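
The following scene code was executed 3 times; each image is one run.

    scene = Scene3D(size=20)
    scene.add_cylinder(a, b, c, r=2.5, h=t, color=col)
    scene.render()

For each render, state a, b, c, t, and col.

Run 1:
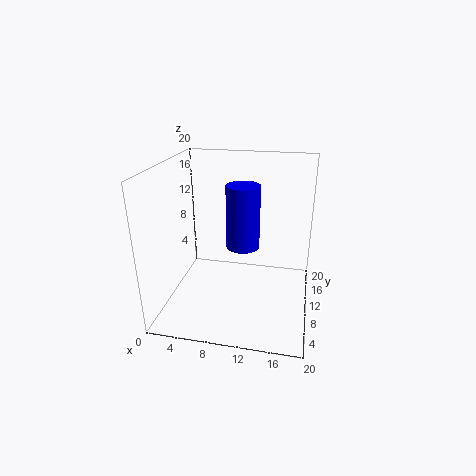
a = 10, b = 13.5, c = 7, t = 9.5, col = 'blue'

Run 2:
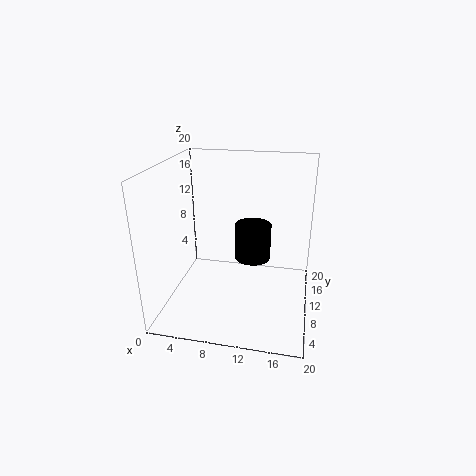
a = 12, b = 10.5, c = 7, t = 5, col = 'black'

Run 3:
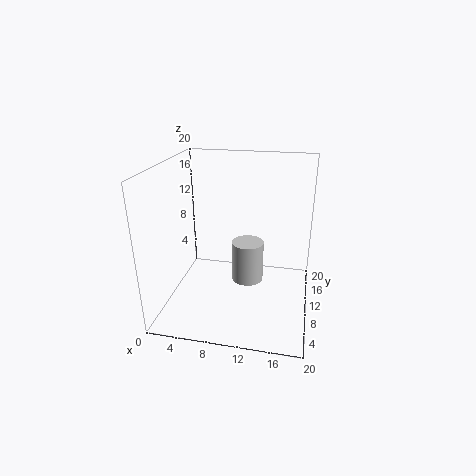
a = 10.5, b = 15, c = 0.5, t = 6.5, col = 'lightgray'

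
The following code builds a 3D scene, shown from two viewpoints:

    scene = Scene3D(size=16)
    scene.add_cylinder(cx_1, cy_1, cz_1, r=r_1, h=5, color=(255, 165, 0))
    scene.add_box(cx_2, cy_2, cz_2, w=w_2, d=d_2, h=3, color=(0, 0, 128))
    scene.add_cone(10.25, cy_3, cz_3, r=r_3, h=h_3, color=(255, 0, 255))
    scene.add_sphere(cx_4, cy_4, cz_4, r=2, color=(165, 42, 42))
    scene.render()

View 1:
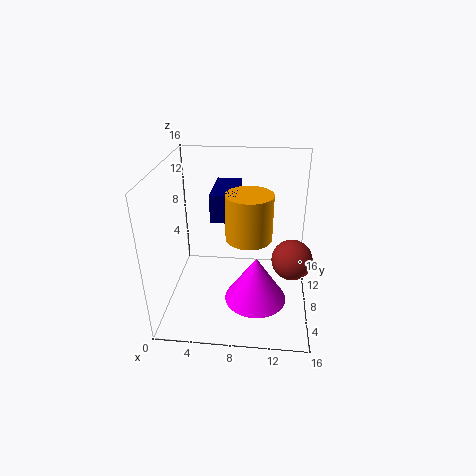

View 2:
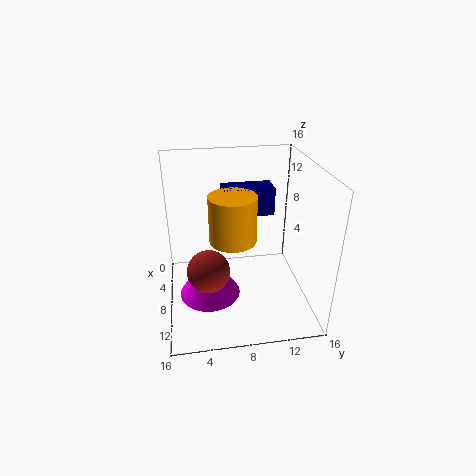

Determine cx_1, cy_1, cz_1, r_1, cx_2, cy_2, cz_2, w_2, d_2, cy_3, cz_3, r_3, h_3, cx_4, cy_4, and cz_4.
cx_1 = 9.25, cy_1 = 7.25, cz_1 = 8.5, r_1 = 2.5, cx_2 = 5.25, cy_2 = 6.5, cz_2 = 10.5, w_2 = 2.75, d_2 = 5.5, cy_3 = 4.5, cz_3 = 2.75, r_3 = 3.25, h_3 = 5, cx_4 = 13.75, cy_4 = 4.25, cz_4 = 8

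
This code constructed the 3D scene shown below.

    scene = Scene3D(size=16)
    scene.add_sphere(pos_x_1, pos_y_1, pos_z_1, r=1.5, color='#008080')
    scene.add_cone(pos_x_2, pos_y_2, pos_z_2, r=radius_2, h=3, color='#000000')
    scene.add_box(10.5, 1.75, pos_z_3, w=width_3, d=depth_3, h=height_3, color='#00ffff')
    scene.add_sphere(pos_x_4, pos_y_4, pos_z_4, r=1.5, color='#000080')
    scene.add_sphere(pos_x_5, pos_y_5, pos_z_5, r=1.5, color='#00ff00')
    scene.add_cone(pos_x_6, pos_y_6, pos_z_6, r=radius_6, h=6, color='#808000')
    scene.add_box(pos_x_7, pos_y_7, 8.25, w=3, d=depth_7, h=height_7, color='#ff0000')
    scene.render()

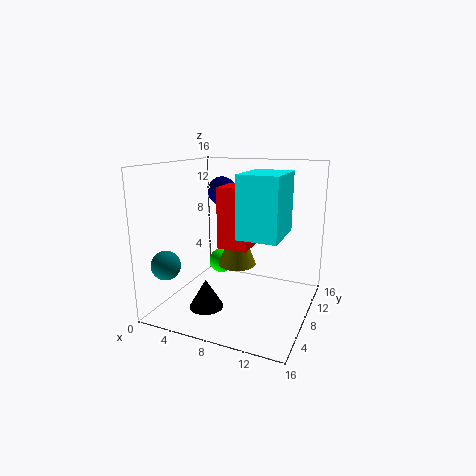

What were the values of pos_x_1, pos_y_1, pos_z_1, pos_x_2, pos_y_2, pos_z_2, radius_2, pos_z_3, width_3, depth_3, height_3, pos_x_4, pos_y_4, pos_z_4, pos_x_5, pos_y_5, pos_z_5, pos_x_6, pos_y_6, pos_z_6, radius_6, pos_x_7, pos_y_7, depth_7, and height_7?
pos_x_1 = 2.75
pos_y_1 = 1.75
pos_z_1 = 6.25
pos_x_2 = 6.75
pos_y_2 = 2.75
pos_z_2 = 2
radius_2 = 1.75
pos_z_3 = 10
width_3 = 3.75
depth_3 = 5
height_3 = 5.75
pos_x_4 = 6.5
pos_y_4 = 7.25
pos_z_4 = 13.25
pos_x_5 = 4.5
pos_y_5 = 10.75
pos_z_5 = 3.75
pos_x_6 = 7
pos_y_6 = 10
pos_z_6 = 4
radius_6 = 2.25
pos_x_7 = 7.75
pos_y_7 = 3.5
depth_7 = 3.25
height_7 = 6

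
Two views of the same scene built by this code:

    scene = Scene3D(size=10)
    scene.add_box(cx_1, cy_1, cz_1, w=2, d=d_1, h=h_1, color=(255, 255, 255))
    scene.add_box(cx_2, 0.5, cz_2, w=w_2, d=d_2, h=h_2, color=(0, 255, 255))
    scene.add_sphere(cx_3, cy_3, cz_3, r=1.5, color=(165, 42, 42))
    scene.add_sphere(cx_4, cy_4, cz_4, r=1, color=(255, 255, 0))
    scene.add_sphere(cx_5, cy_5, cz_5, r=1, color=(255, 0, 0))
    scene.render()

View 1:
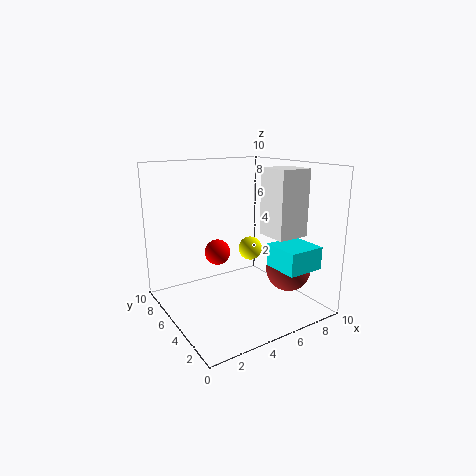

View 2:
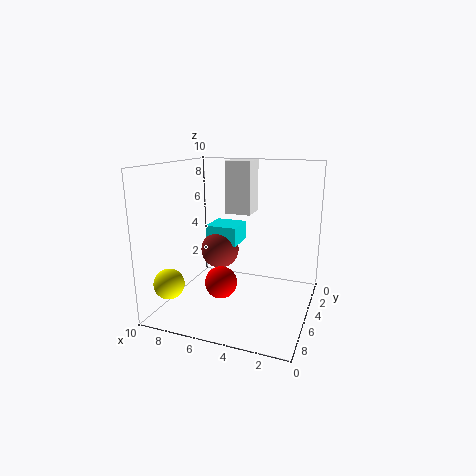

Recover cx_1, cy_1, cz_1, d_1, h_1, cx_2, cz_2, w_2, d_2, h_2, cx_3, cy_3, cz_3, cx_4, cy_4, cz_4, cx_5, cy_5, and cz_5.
cx_1 = 5
cy_1 = 0.5
cz_1 = 6
d_1 = 2
h_1 = 4
cx_2 = 6
cz_2 = 3.5
w_2 = 2.5
d_2 = 2.5
h_2 = 1.5
cx_3 = 7.5
cy_3 = 2.5
cz_3 = 3
cx_4 = 8.5
cy_4 = 8.5
cz_4 = 2.5
cx_5 = 5
cy_5 = 8
cz_5 = 3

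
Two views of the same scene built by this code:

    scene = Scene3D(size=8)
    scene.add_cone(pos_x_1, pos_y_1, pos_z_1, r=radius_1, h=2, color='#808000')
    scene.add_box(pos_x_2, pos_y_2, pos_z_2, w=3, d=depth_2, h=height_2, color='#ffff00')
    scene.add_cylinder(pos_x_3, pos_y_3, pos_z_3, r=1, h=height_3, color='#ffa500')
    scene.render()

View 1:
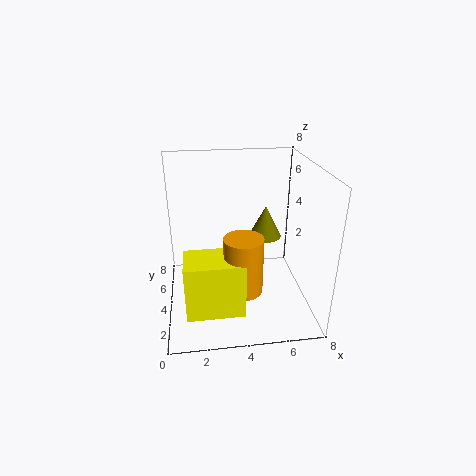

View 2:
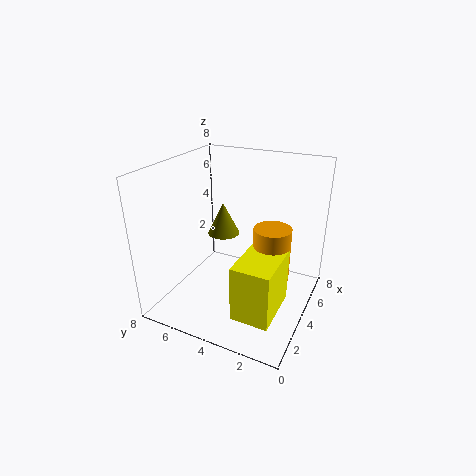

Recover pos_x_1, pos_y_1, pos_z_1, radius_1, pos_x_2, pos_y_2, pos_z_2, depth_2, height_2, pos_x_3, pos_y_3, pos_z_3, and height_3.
pos_x_1 = 6, pos_y_1 = 6, pos_z_1 = 3, radius_1 = 1, pos_x_2 = 1, pos_y_2 = 1, pos_z_2 = 1, depth_2 = 2, height_2 = 3, pos_x_3 = 4, pos_y_3 = 2, pos_z_3 = 2, height_3 = 3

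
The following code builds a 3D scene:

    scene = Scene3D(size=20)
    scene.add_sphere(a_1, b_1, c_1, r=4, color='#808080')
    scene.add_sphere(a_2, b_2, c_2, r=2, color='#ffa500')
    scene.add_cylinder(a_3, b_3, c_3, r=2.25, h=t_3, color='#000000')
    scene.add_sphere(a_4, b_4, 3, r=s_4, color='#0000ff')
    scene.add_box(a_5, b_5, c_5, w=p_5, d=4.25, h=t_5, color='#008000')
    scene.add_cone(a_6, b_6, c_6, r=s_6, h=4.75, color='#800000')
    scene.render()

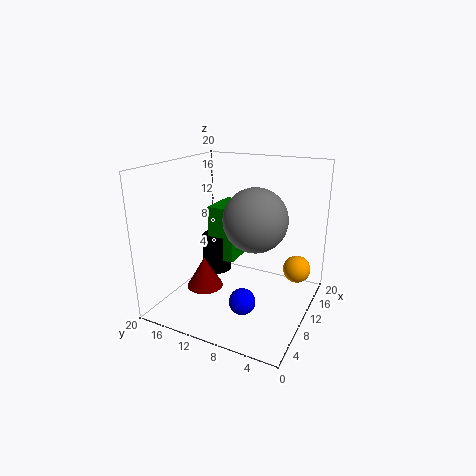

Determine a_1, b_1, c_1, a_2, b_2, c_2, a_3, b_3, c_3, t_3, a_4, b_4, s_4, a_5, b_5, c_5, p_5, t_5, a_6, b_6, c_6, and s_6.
a_1 = 7.25
b_1 = 6.25
c_1 = 14
a_2 = 15
b_2 = 2.75
c_2 = 4.5
a_3 = 14.25
b_3 = 16
c_3 = 2
t_3 = 6
a_4 = 5.75
b_4 = 7.25
s_4 = 1.75
a_5 = 13
b_5 = 12.5
c_5 = 4.25
p_5 = 6.5
t_5 = 8.5
a_6 = 10
b_6 = 15.75
c_6 = 1
s_6 = 2.75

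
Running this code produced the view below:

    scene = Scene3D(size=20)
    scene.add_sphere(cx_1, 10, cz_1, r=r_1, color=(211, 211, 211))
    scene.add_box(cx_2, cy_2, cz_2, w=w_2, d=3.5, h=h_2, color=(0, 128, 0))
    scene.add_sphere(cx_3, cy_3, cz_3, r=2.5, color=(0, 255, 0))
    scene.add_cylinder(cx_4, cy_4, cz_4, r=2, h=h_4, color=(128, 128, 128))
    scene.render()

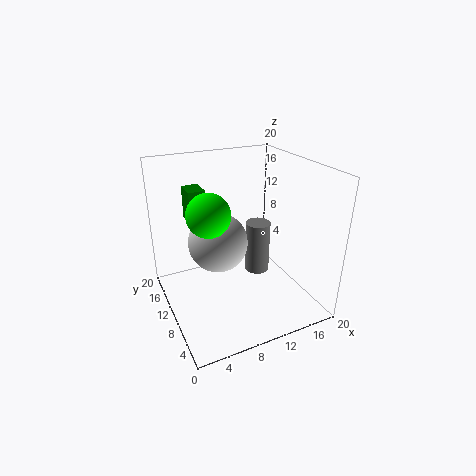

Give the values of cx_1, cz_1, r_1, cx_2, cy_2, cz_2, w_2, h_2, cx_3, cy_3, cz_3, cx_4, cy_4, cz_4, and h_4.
cx_1 = 7; cz_1 = 10; r_1 = 4; cx_2 = 5; cy_2 = 15.5; cz_2 = 10.5; w_2 = 2.5; h_2 = 5; cx_3 = 4; cy_3 = 5; cz_3 = 16.5; cx_4 = 16; cy_4 = 15; cz_4 = 0.5; h_4 = 8.5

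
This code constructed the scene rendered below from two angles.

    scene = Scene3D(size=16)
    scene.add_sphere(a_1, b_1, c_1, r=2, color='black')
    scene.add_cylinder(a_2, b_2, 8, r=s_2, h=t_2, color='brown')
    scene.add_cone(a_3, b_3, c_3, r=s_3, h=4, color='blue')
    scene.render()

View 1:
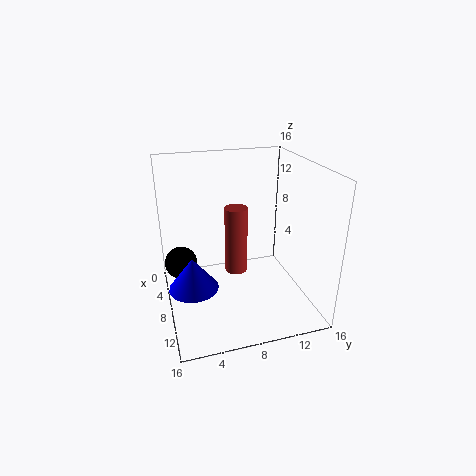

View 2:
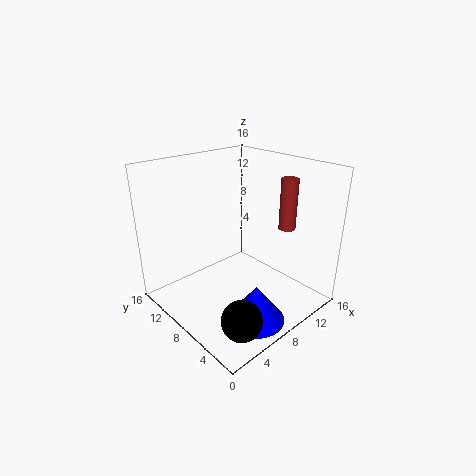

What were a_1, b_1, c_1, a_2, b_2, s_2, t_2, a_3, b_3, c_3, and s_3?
a_1 = 3; b_1 = 2; c_1 = 3; a_2 = 14; b_2 = 6; s_2 = 1; t_2 = 6; a_3 = 6; b_3 = 3; c_3 = 1; s_3 = 3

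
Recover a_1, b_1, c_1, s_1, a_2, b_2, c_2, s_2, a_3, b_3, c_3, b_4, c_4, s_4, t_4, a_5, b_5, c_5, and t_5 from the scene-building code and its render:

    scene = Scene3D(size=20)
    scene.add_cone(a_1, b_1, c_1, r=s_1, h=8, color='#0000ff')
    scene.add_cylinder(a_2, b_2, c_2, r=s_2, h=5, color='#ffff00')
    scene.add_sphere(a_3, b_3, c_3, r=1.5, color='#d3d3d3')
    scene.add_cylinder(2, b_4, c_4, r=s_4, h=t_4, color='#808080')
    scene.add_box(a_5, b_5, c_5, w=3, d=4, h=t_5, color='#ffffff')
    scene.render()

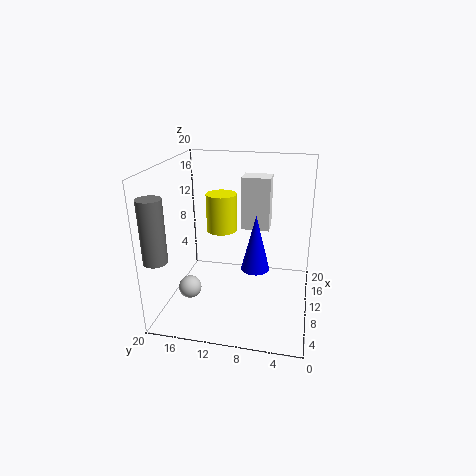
a_1 = 10, b_1 = 7.5, c_1 = 5.5, s_1 = 2, a_2 = 9, b_2 = 12, c_2 = 11.5, s_2 = 2, a_3 = 5, b_3 = 15.5, c_3 = 4.5, b_4 = 18.5, c_4 = 9.5, s_4 = 1.5, t_4 = 8, a_5 = 12, b_5 = 6, c_5 = 10.5, t_5 = 7.5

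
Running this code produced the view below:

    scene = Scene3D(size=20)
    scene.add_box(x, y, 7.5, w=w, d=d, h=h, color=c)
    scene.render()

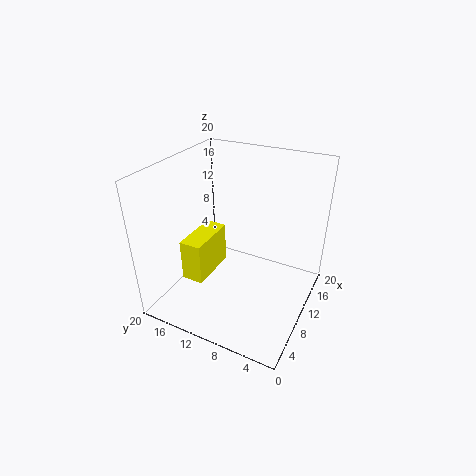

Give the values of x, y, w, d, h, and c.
x = 2; y = 11; w = 6.25; d = 2.75; h = 5.25; c = 'yellow'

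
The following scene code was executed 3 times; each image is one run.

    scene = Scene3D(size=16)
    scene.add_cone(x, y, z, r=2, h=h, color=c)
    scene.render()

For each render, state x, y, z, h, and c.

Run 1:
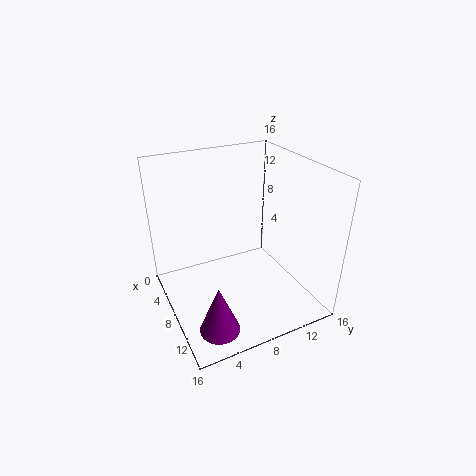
x = 14, y = 3, z = 2, h = 5, c = 'purple'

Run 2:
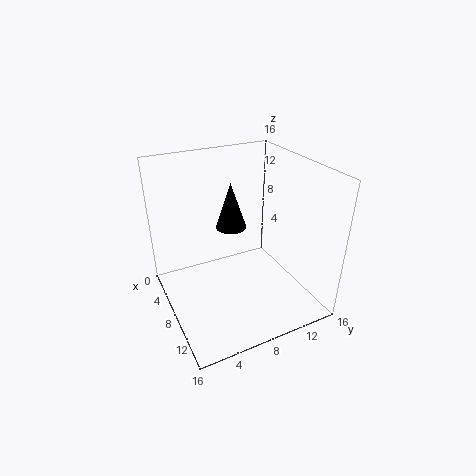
x = 2, y = 10, z = 6, h = 6, c = 'black'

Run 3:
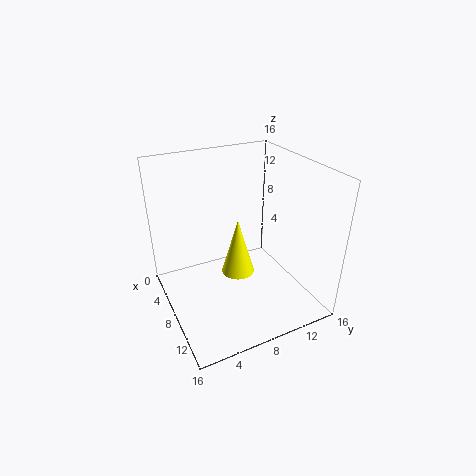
x = 6, y = 9, z = 2, h = 7, c = 'yellow'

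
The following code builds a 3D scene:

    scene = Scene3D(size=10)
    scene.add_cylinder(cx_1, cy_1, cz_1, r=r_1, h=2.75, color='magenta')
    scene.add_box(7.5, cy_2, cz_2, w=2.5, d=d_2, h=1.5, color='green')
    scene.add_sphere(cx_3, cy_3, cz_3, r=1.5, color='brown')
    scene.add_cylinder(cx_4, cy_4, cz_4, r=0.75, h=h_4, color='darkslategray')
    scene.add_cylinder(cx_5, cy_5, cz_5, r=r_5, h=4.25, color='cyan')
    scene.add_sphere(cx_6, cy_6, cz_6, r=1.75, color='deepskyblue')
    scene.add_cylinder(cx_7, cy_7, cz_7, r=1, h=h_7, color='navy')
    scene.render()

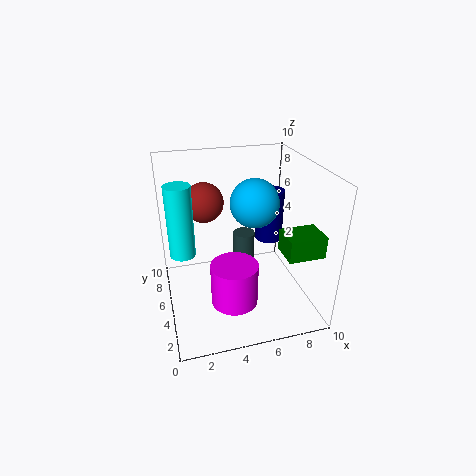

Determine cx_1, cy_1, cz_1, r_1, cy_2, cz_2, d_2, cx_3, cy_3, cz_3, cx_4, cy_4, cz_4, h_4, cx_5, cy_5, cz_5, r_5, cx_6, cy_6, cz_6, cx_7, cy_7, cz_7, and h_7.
cx_1 = 4; cy_1 = 2.25; cz_1 = 2; r_1 = 1.5; cy_2 = 1.75; cz_2 = 4.5; d_2 = 2; cx_3 = 3.25; cy_3 = 8.25; cz_3 = 6.5; cx_4 = 5.5; cy_4 = 5.25; cz_4 = 2; h_4 = 3.25; cx_5 = 1; cy_5 = 2.75; cz_5 = 5.75; r_5 = 0.75; cx_6 = 6.5; cy_6 = 6; cz_6 = 7; cx_7 = 7.75; cy_7 = 6.25; cz_7 = 4; h_7 = 3.75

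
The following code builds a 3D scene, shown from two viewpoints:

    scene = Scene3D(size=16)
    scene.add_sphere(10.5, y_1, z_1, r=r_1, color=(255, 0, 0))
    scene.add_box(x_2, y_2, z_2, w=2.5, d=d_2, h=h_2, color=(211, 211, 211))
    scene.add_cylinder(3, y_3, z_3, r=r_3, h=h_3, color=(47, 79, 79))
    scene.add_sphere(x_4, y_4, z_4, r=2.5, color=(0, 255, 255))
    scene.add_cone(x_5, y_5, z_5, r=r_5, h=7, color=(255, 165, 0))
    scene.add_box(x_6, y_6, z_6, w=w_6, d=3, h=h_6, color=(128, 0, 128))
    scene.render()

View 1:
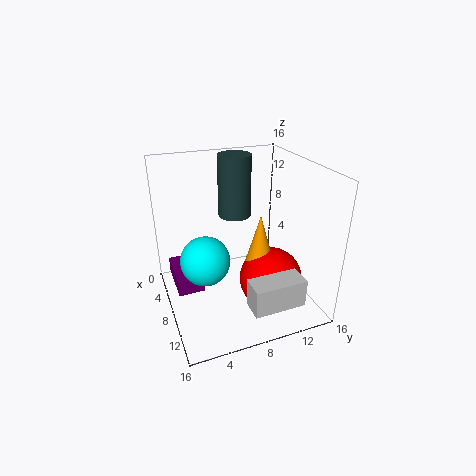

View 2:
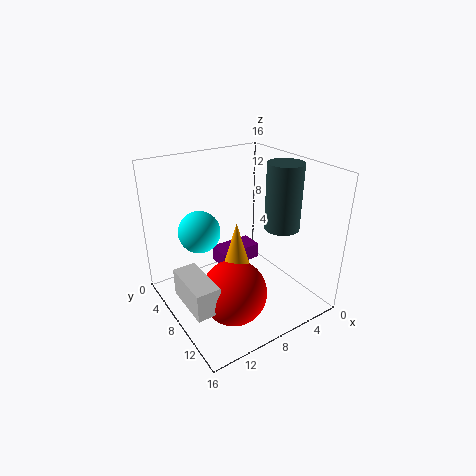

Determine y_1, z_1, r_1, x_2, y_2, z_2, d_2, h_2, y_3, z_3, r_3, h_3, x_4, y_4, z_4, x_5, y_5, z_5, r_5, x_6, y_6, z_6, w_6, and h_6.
y_1 = 11; z_1 = 3.5; r_1 = 3.5; x_2 = 13; y_2 = 7; z_2 = 3; d_2 = 5.5; h_2 = 3; y_3 = 9.5; z_3 = 8.5; r_3 = 2; h_3 = 7.5; x_4 = 10.5; y_4 = 3.5; z_4 = 7.5; x_5 = 9.5; y_5 = 10; z_5 = 4; r_5 = 2; x_6 = 2; y_6 = 1; z_6 = 1.5; w_6 = 5.5; h_6 = 2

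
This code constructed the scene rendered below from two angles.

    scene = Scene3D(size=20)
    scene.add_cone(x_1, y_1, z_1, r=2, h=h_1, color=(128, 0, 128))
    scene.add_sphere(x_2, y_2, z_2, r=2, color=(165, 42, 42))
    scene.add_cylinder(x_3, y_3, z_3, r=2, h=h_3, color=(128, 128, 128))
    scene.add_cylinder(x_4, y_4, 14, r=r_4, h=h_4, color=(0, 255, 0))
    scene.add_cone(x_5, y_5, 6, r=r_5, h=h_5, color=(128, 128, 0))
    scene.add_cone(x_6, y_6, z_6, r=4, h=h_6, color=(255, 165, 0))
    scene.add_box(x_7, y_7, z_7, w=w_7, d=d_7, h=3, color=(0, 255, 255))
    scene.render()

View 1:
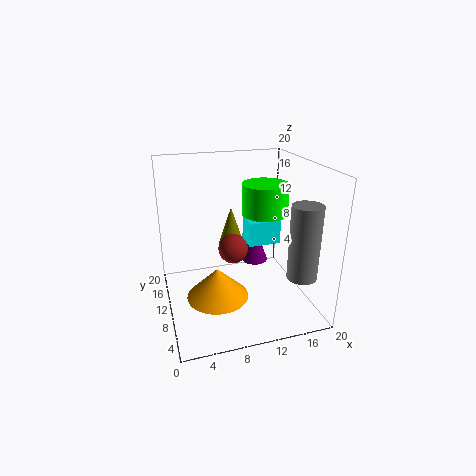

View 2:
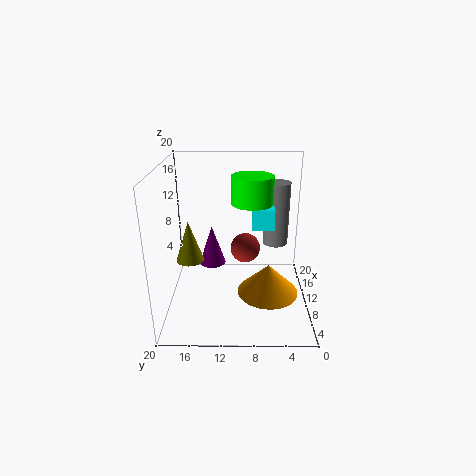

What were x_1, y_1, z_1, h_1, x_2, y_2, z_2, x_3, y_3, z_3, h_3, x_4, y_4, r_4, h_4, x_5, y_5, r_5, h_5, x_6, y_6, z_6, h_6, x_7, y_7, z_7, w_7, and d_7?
x_1 = 14; y_1 = 14; z_1 = 4; h_1 = 6; x_2 = 9; y_2 = 9; z_2 = 9; x_3 = 17; y_3 = 4; z_3 = 6; h_3 = 10; x_4 = 13; y_4 = 8; r_4 = 3; h_4 = 4; x_5 = 11; y_5 = 17; r_5 = 2; h_5 = 6; x_6 = 6; y_6 = 6; z_6 = 4; h_6 = 4; x_7 = 10; y_7 = 5; z_7 = 11; w_7 = 4; d_7 = 3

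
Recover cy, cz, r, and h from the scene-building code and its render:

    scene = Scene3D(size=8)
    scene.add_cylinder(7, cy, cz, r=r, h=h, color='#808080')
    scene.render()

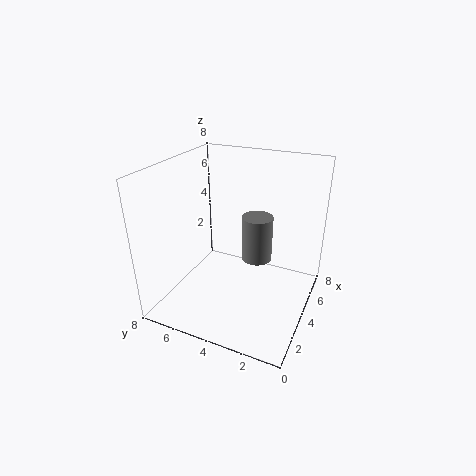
cy = 4
cz = 1
r = 1
h = 3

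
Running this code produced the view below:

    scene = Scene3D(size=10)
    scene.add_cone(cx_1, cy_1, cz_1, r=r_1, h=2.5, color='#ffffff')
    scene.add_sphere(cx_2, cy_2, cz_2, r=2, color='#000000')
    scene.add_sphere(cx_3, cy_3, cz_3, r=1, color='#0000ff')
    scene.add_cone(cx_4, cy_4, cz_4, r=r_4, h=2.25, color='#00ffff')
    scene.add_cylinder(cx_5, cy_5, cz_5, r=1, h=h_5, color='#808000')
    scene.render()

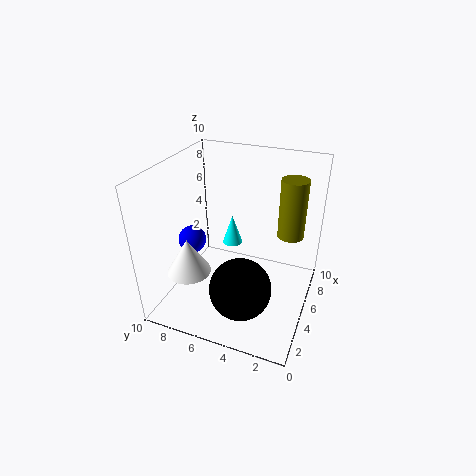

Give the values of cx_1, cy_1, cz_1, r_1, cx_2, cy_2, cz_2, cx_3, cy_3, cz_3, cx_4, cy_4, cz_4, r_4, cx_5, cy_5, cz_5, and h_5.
cx_1 = 2.75
cy_1 = 7.75
cz_1 = 3
r_1 = 1.5
cx_2 = 2.25
cy_2 = 3.75
cz_2 = 3
cx_3 = 4.75
cy_3 = 8.5
cz_3 = 4.25
cx_4 = 7
cy_4 = 6.25
cz_4 = 3.25
r_4 = 0.75
cx_5 = 8.25
cy_5 = 2
cz_5 = 4
h_5 = 4.5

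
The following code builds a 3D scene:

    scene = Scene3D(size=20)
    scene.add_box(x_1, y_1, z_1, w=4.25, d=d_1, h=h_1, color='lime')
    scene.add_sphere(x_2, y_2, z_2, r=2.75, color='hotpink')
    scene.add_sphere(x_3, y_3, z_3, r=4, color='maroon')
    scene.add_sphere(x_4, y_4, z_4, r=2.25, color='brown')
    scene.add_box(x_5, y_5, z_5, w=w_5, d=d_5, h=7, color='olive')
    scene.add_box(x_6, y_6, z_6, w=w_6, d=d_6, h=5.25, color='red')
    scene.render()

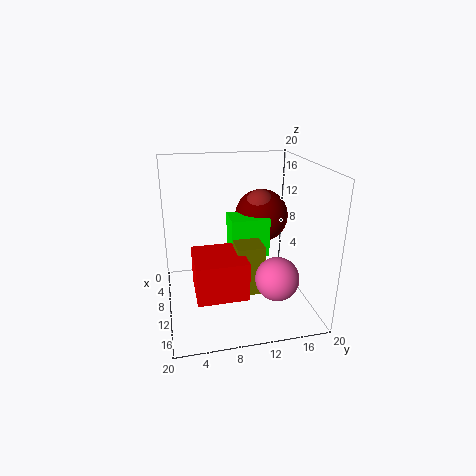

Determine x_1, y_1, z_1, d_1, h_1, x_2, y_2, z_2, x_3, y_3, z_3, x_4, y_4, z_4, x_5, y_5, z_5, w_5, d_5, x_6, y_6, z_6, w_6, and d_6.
x_1 = 5.5
y_1 = 9.25
z_1 = 6.5
d_1 = 5.5
h_1 = 5.75
x_2 = 16.75
y_2 = 13.5
z_2 = 7
x_3 = 5.25
y_3 = 14.75
z_3 = 11.25
x_4 = 6
y_4 = 14.25
z_4 = 13.25
x_5 = 10
y_5 = 9.25
z_5 = 2.75
w_5 = 3.5
d_5 = 3.75
x_6 = 9.25
y_6 = 3.5
z_6 = 3.75
w_6 = 6.75
d_6 = 6.75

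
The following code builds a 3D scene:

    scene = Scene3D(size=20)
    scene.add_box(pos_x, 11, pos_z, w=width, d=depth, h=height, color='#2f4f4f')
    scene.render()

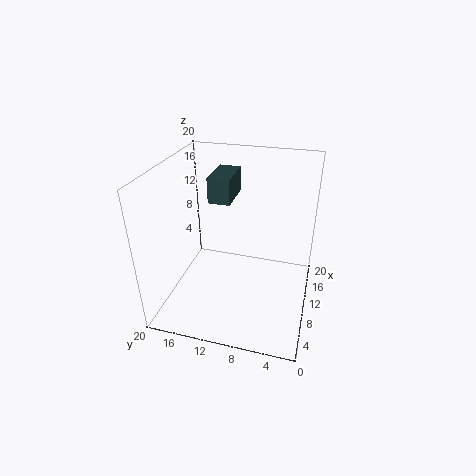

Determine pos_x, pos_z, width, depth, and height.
pos_x = 9.5
pos_z = 15
width = 5.5
depth = 3
height = 3.5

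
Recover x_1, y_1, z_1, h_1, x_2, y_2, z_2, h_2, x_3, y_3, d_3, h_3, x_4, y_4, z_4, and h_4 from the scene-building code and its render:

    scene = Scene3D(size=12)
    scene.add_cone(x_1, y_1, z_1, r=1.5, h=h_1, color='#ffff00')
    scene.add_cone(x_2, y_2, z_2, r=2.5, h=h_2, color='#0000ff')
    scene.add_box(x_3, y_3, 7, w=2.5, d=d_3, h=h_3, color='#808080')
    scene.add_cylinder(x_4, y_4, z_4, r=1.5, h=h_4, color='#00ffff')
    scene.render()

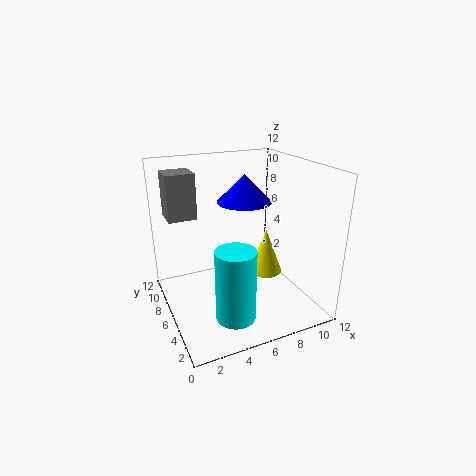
x_1 = 9, y_1 = 6.5, z_1 = 2, h_1 = 4, x_2 = 8, y_2 = 9, z_2 = 8, h_2 = 2.5, x_3 = 1, y_3 = 9, d_3 = 2.5, h_3 = 4, x_4 = 4, y_4 = 2, z_4 = 1.5, h_4 = 5.5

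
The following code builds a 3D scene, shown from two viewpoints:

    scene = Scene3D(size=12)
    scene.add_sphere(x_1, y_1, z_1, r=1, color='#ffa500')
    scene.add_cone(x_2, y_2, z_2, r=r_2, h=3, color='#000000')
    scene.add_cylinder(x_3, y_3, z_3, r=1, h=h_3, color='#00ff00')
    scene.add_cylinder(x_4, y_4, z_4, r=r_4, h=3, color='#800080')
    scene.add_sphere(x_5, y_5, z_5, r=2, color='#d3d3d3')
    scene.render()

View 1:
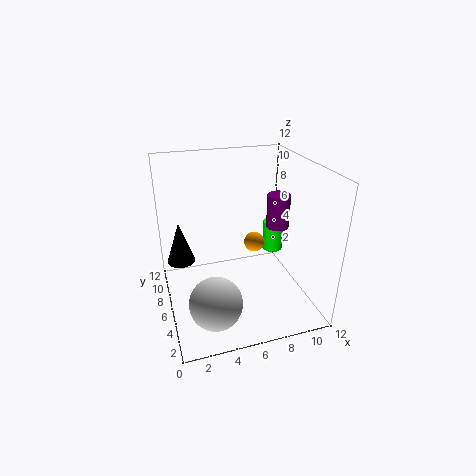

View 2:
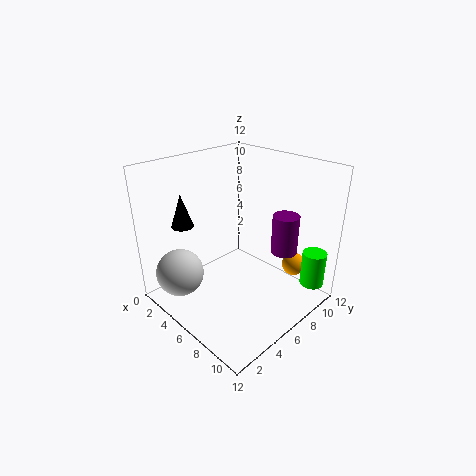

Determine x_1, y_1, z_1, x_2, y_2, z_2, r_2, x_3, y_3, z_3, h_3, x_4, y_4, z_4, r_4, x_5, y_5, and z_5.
x_1 = 9
y_1 = 10
z_1 = 3
x_2 = 1
y_2 = 4
z_2 = 6
r_2 = 1
x_3 = 11
y_3 = 10
z_3 = 2
h_3 = 3
x_4 = 10
y_4 = 7
z_4 = 6
r_4 = 1
x_5 = 3
y_5 = 2
z_5 = 3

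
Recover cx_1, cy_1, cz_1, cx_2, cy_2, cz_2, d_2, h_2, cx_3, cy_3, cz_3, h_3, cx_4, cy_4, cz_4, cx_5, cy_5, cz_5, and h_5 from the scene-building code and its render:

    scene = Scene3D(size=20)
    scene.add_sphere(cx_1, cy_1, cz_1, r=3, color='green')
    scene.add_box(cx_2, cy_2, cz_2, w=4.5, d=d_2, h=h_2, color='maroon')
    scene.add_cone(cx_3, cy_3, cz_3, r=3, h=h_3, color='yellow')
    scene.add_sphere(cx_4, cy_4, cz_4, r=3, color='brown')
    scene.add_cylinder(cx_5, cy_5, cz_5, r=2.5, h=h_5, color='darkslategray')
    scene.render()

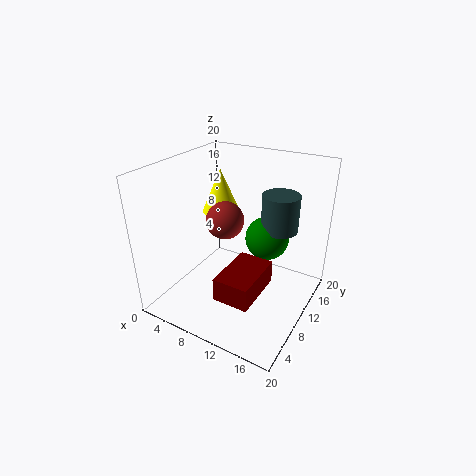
cx_1 = 13.5
cy_1 = 12
cz_1 = 10
cx_2 = 11.5
cy_2 = 1.5
cz_2 = 6
d_2 = 7
h_2 = 3
cx_3 = 3
cy_3 = 16.5
cz_3 = 10
h_3 = 7
cx_4 = 5
cy_4 = 14.5
cz_4 = 9.5
cx_5 = 15
cy_5 = 12.5
cz_5 = 11.5
h_5 = 5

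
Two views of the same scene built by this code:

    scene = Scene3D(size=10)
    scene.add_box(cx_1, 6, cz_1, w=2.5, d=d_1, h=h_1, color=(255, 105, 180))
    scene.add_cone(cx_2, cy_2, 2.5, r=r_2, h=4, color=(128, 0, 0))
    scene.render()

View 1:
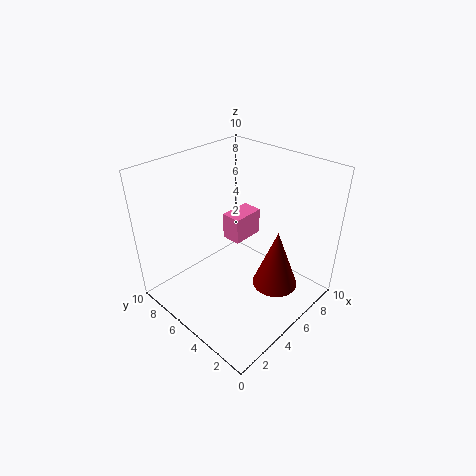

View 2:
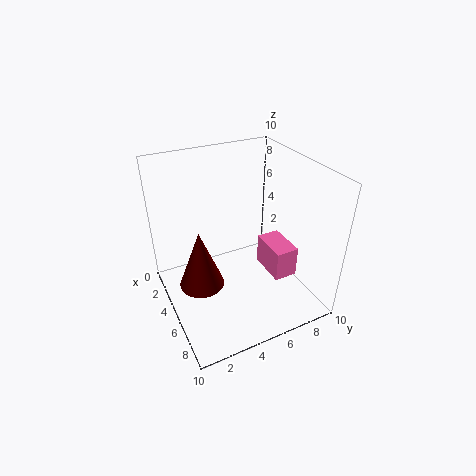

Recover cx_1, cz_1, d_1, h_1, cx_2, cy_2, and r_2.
cx_1 = 6; cz_1 = 3.5; d_1 = 1.5; h_1 = 2; cx_2 = 5.5; cy_2 = 2; r_2 = 1.5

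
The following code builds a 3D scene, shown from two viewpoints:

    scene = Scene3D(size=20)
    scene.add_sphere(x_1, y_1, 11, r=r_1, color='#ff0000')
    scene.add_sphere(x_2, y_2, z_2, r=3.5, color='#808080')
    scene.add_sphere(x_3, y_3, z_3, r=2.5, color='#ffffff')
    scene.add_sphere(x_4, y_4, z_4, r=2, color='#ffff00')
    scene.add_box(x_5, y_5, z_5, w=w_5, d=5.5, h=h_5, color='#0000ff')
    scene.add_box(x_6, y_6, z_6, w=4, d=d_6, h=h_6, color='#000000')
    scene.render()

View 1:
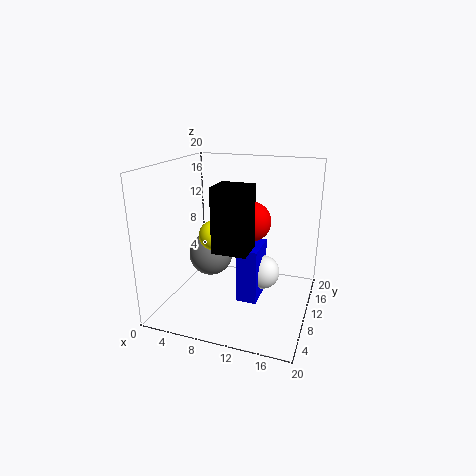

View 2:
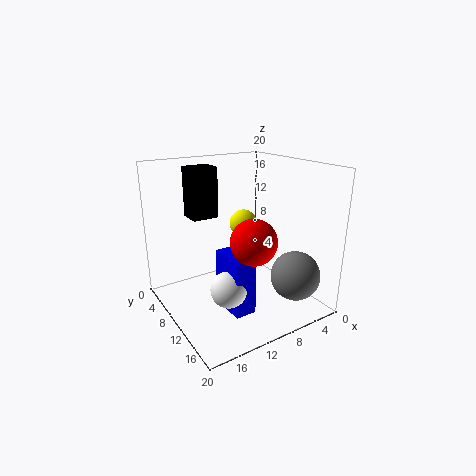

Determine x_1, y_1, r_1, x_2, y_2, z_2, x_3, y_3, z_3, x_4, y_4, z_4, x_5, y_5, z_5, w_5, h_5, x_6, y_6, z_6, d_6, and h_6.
x_1 = 10.5
y_1 = 14.5
r_1 = 3
x_2 = 3.5
y_2 = 15
z_2 = 4.5
x_3 = 13
y_3 = 12.5
z_3 = 4
x_4 = 7.5
y_4 = 7.5
z_4 = 11
x_5 = 10
y_5 = 9
z_5 = 0.5
w_5 = 3
h_5 = 8
x_6 = 10
y_6 = 1
z_6 = 11.5
d_6 = 3.5
h_6 = 7.5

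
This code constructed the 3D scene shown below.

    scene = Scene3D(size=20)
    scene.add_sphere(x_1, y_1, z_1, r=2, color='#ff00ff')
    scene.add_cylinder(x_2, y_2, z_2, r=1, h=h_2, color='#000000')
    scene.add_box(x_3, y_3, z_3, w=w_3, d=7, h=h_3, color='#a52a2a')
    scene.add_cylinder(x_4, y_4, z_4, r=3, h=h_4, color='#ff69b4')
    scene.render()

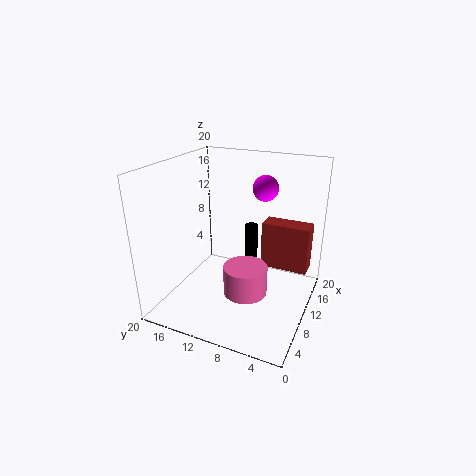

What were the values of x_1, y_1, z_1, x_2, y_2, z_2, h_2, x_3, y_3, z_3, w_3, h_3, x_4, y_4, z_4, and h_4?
x_1 = 18
y_1 = 9
z_1 = 15
x_2 = 15
y_2 = 10
z_2 = 1
h_2 = 9
x_3 = 14
y_3 = 1
z_3 = 4
w_3 = 3
h_3 = 7
x_4 = 8
y_4 = 8
z_4 = 3
h_4 = 4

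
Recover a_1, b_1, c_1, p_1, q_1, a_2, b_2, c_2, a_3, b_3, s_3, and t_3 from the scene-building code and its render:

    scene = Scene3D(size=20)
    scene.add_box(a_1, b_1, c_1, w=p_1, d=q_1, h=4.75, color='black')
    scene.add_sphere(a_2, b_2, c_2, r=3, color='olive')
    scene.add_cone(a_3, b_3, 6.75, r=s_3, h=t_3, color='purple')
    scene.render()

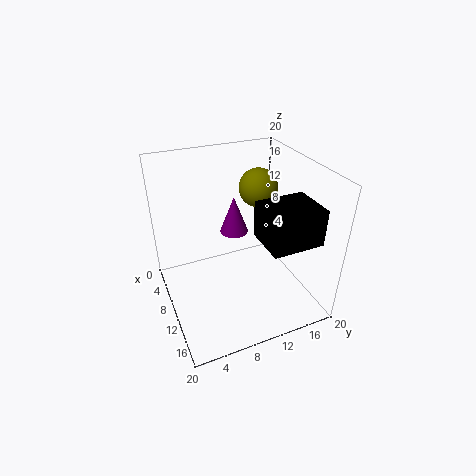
a_1 = 12.75, b_1 = 11, c_1 = 12, p_1 = 5.75, q_1 = 6.75, a_2 = 4, b_2 = 16, c_2 = 14, a_3 = 3.25, b_3 = 12.25, s_3 = 2.25, t_3 = 6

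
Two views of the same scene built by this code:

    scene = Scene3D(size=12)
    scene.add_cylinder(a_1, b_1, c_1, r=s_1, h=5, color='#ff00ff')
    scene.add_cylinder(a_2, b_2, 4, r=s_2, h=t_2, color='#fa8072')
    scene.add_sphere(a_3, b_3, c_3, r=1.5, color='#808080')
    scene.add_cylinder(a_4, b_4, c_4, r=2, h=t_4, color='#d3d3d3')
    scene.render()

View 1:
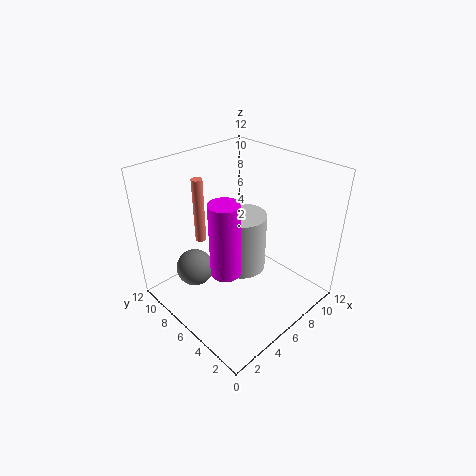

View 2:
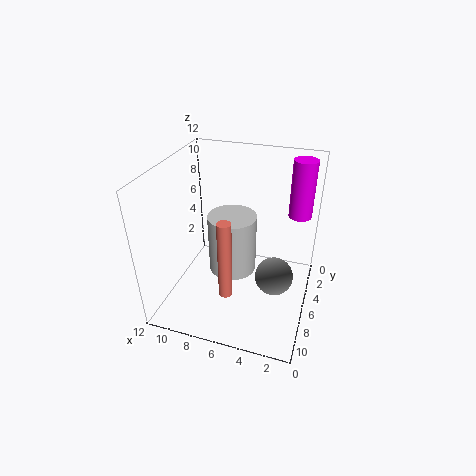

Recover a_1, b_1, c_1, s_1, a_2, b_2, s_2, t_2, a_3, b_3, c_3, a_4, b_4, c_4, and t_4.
a_1 = 1.5; b_1 = 2.5; c_1 = 7; s_1 = 1; a_2 = 5.5; b_2 = 10.5; s_2 = 0.5; t_2 = 6; a_3 = 2.5; b_3 = 7.5; c_3 = 4; a_4 = 6.5; b_4 = 6; c_4 = 3; t_4 = 5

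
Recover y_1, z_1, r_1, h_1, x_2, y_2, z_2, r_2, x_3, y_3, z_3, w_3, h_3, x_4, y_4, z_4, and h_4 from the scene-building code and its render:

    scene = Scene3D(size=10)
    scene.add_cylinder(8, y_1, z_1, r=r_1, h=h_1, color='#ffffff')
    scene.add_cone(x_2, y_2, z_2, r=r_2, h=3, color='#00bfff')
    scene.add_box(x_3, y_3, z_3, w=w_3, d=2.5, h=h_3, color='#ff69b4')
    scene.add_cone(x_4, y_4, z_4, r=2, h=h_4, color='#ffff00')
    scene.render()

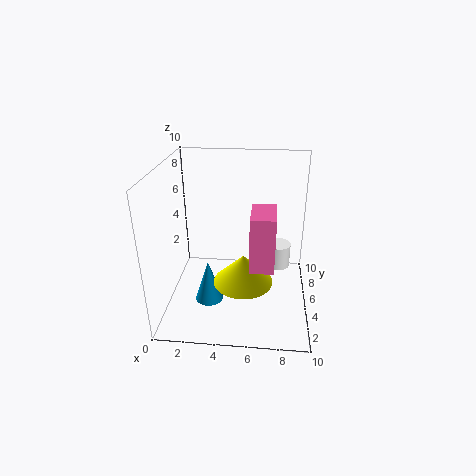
y_1 = 9; z_1 = 0.5; r_1 = 1; h_1 = 2; x_2 = 3; y_2 = 4; z_2 = 0.5; r_2 = 1; x_3 = 6; y_3 = 1.5; z_3 = 4.5; w_3 = 1.5; h_3 = 3.5; x_4 = 5.5; y_4 = 3.5; z_4 = 2.5; h_4 = 2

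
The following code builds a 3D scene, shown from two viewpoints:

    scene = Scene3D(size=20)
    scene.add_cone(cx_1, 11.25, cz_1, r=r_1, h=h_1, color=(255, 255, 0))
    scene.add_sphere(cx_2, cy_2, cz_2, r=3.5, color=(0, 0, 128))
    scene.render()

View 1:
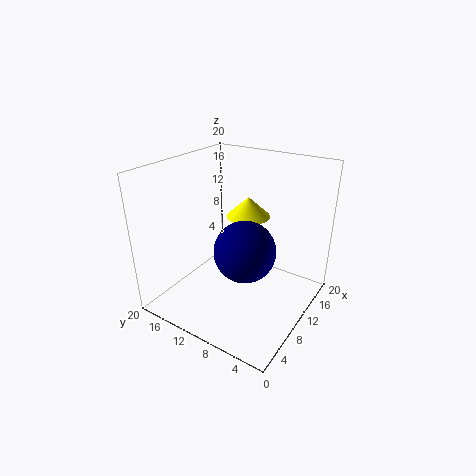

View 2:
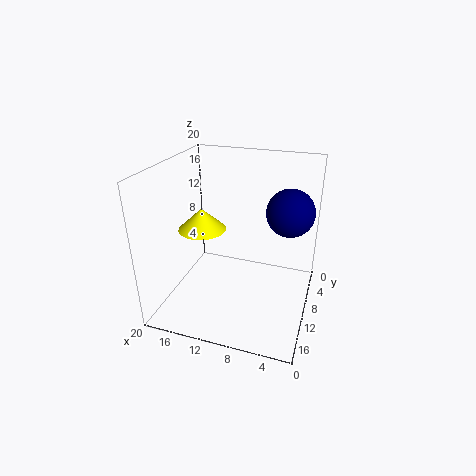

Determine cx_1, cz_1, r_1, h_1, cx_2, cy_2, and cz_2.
cx_1 = 14.75, cz_1 = 11.25, r_1 = 3.25, h_1 = 3, cx_2 = 3.75, cy_2 = 5, cz_2 = 12.5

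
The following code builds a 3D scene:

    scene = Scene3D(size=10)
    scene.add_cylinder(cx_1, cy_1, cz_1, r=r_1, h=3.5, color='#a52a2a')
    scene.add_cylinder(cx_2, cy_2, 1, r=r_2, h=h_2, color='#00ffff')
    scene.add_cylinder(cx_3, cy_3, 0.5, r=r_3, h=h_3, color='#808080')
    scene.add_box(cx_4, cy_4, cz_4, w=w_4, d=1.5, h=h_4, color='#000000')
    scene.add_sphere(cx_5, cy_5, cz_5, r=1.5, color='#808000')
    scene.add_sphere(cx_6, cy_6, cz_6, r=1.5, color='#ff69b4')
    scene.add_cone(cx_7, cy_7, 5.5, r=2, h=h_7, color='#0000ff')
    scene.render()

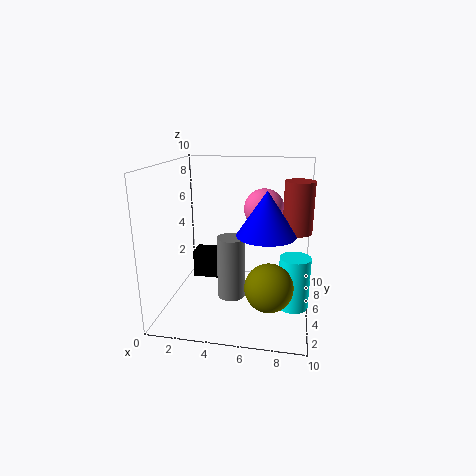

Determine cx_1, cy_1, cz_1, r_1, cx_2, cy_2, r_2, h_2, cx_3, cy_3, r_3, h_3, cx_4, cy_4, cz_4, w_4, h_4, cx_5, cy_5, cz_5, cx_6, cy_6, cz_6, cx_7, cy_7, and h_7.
cx_1 = 9
cy_1 = 5.5
cz_1 = 5.5
r_1 = 1
cx_2 = 9
cy_2 = 3.5
r_2 = 1
h_2 = 3.5
cx_3 = 4.5
cy_3 = 5
r_3 = 1
h_3 = 4.5
cx_4 = 1.5
cy_4 = 5.5
cz_4 = 1.5
w_4 = 3.5
h_4 = 2
cx_5 = 7.5
cy_5 = 2
cz_5 = 3
cx_6 = 6.5
cy_6 = 7.5
cz_6 = 6.5
cx_7 = 7
cy_7 = 4.5
h_7 = 3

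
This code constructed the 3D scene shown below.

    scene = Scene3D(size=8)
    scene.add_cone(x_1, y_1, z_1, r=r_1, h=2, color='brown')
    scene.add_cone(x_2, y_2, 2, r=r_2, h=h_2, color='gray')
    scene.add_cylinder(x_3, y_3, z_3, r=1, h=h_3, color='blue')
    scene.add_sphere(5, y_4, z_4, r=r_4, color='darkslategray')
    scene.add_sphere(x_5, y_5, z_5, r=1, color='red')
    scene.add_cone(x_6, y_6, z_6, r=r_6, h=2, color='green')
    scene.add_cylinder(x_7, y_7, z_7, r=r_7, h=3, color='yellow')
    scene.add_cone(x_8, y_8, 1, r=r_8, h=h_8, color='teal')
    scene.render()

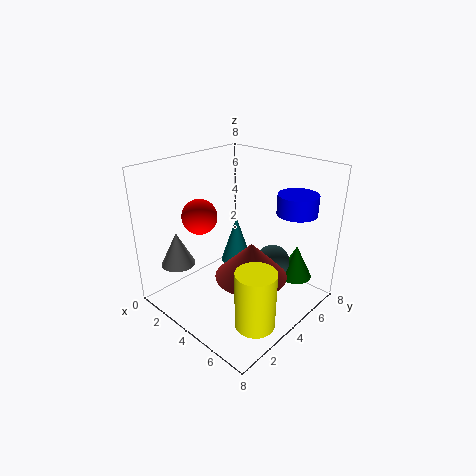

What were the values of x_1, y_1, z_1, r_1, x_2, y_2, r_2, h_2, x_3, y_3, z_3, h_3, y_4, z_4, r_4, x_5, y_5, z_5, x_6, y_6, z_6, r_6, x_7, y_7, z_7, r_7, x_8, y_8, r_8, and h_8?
x_1 = 5; y_1 = 4; z_1 = 2; r_1 = 2; x_2 = 1; y_2 = 2; r_2 = 1; h_2 = 2; x_3 = 7; y_3 = 5; z_3 = 6; h_3 = 1; y_4 = 6; z_4 = 2; r_4 = 1; x_5 = 2; y_5 = 3; z_5 = 5; x_6 = 6; y_6 = 7; z_6 = 1; r_6 = 1; x_7 = 7; y_7 = 2; z_7 = 1; r_7 = 1; x_8 = 2; y_8 = 6; r_8 = 1; h_8 = 3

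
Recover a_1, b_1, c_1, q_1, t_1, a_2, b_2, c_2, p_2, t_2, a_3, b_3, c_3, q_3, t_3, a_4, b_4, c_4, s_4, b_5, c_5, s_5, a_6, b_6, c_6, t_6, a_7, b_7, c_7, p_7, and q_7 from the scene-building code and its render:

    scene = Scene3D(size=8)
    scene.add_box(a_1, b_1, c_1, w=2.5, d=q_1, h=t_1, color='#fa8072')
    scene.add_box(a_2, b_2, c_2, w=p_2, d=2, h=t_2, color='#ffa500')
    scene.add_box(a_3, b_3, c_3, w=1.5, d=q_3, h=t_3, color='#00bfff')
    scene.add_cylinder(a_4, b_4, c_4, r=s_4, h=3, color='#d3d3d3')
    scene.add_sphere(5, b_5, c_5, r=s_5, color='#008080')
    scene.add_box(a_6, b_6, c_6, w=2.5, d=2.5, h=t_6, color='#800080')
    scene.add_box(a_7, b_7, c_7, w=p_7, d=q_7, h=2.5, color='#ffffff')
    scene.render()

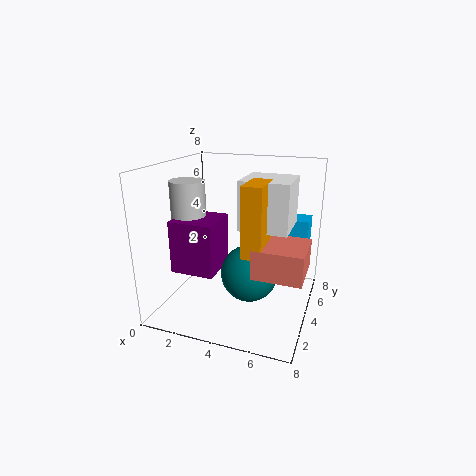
a_1 = 5.5, b_1 = 1.5, c_1 = 3, q_1 = 2.5, t_1 = 1.5, a_2 = 5, b_2 = 1.5, c_2 = 4, p_2 = 1, t_2 = 3.5, a_3 = 6, b_3 = 6.5, c_3 = 2.5, q_3 = 1.5, t_3 = 2, a_4 = 1, b_4 = 4, c_4 = 4, s_4 = 1, b_5 = 3, c_5 = 2.5, s_5 = 1.5, a_6 = 0.5, b_6 = 2.5, c_6 = 2, t_6 = 3, a_7 = 4.5, b_7 = 2.5, c_7 = 5, p_7 = 2.5, q_7 = 2.5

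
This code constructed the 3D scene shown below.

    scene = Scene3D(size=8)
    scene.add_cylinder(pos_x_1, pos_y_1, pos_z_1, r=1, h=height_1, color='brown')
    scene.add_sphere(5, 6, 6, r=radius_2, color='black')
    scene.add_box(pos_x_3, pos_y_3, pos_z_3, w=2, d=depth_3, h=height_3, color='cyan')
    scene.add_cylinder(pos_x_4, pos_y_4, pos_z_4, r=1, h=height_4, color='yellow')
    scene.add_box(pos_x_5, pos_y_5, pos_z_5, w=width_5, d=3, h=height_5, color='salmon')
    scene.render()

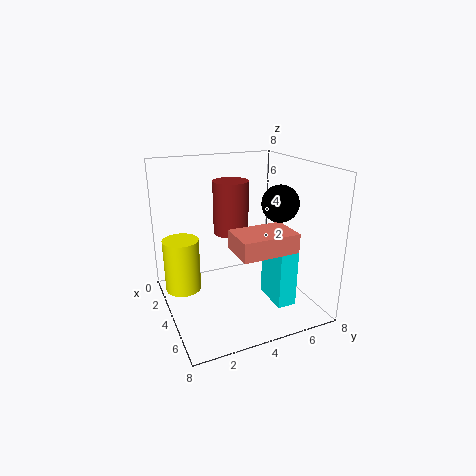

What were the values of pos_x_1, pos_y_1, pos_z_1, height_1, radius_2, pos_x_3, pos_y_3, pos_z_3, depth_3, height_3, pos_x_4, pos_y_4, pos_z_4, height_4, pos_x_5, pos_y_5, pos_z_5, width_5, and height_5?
pos_x_1 = 3; pos_y_1 = 4; pos_z_1 = 4; height_1 = 3; radius_2 = 1; pos_x_3 = 5; pos_y_3 = 5; pos_z_3 = 1; depth_3 = 1; height_3 = 3; pos_x_4 = 3; pos_y_4 = 1; pos_z_4 = 1; height_4 = 3; pos_x_5 = 5; pos_y_5 = 3; pos_z_5 = 4; width_5 = 2; height_5 = 1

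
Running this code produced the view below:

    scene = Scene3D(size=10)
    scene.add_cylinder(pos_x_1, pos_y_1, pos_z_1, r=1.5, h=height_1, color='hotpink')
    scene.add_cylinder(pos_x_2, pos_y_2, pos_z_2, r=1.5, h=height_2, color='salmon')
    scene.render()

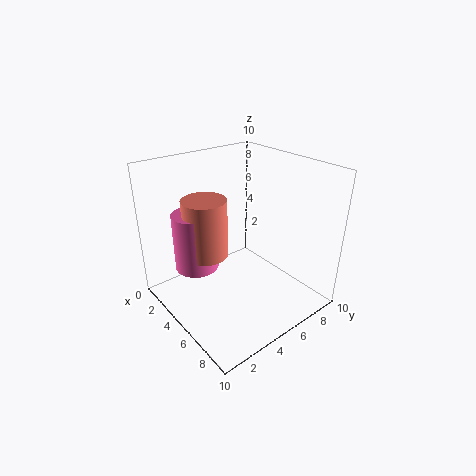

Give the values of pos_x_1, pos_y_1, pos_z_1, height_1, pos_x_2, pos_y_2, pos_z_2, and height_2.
pos_x_1 = 3.5
pos_y_1 = 2.5
pos_z_1 = 3
height_1 = 4
pos_x_2 = 4
pos_y_2 = 3
pos_z_2 = 4
height_2 = 4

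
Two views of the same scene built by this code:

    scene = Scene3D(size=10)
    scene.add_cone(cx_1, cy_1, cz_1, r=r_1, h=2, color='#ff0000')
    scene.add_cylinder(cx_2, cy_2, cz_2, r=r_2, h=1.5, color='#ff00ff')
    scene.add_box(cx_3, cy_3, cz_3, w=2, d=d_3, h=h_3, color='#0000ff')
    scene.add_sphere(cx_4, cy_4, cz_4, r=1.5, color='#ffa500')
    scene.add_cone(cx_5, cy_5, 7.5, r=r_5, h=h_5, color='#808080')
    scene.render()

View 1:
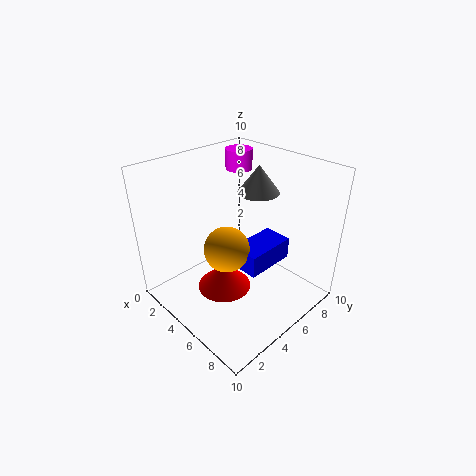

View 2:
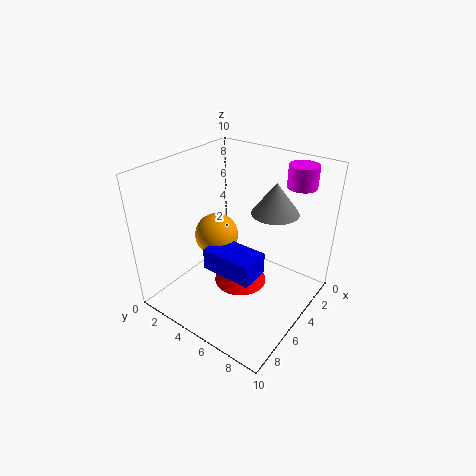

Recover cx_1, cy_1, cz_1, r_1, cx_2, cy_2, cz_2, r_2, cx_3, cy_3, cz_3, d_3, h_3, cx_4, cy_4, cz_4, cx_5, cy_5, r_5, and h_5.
cx_1 = 4
cy_1 = 4.5
cz_1 = 0.5
r_1 = 2
cx_2 = 2
cy_2 = 8
cz_2 = 8.5
r_2 = 1
cx_3 = 5.5
cy_3 = 4
cz_3 = 3.5
d_3 = 3.5
h_3 = 1.5
cx_4 = 5.5
cy_4 = 3.5
cz_4 = 5
cx_5 = 4.5
cy_5 = 7.5
r_5 = 1.5
h_5 = 2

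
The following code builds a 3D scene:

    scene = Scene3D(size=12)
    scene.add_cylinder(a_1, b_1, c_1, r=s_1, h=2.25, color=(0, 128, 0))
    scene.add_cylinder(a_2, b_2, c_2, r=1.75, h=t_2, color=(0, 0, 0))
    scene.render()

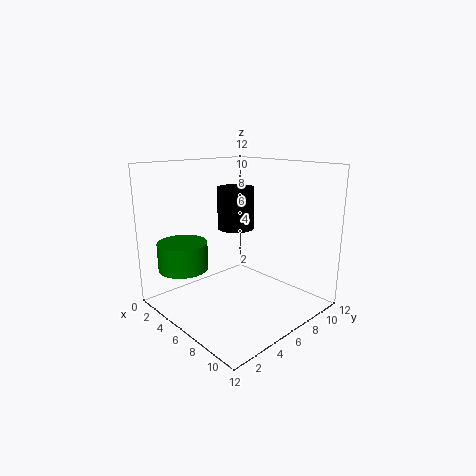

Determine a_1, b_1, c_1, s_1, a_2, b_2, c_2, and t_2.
a_1 = 3.75; b_1 = 2; c_1 = 3.75; s_1 = 2; a_2 = 2.5; b_2 = 9; c_2 = 5.5; t_2 = 4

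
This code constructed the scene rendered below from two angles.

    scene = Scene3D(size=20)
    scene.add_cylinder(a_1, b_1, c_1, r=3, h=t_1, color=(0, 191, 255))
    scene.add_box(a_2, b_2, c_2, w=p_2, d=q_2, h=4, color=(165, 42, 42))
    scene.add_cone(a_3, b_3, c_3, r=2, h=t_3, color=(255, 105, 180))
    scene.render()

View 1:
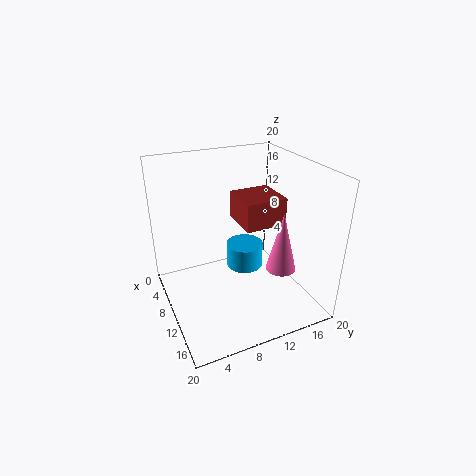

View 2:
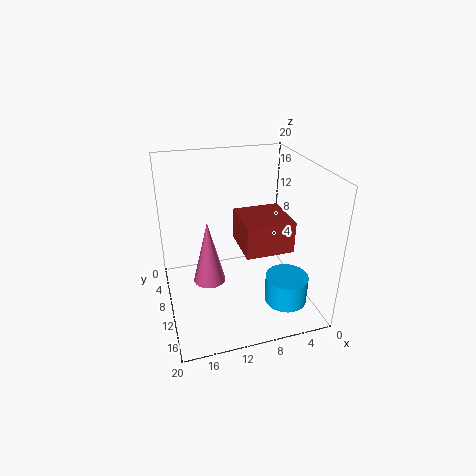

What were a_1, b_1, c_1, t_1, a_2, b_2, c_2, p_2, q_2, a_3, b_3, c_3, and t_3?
a_1 = 4
b_1 = 14
c_1 = 1
t_1 = 4
a_2 = 5
b_2 = 11
c_2 = 11
p_2 = 6
q_2 = 6
a_3 = 15
b_3 = 14
c_3 = 7
t_3 = 8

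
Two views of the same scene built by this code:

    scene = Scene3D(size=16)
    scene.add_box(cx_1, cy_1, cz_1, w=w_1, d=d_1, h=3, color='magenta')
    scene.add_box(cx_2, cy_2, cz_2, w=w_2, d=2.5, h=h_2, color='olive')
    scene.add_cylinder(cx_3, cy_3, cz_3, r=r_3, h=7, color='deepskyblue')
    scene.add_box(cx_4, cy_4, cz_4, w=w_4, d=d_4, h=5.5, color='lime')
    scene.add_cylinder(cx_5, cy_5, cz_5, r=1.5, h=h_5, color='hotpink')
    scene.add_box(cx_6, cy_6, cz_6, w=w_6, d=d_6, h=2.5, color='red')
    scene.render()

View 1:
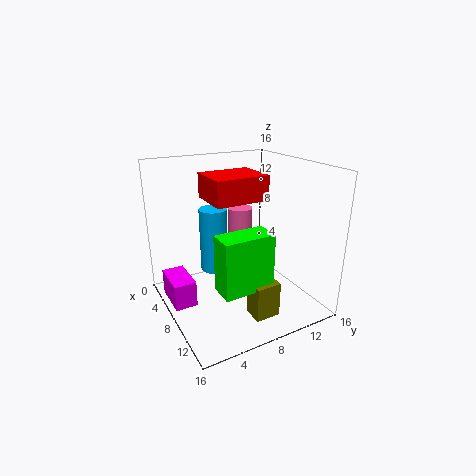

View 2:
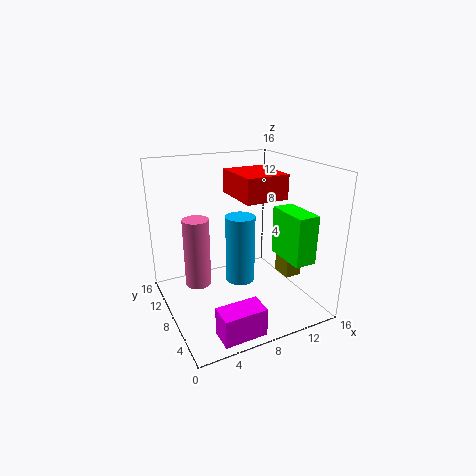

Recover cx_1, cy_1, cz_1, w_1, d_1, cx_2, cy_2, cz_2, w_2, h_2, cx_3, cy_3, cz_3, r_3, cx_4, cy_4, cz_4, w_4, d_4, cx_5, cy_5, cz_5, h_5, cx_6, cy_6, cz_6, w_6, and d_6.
cx_1 = 3, cy_1 = 0.5, cz_1 = 0.5, w_1 = 4.5, d_1 = 2.5, cx_2 = 13.5, cy_2 = 6, cz_2 = 2.5, w_2 = 2, h_2 = 3.5, cx_3 = 7, cy_3 = 5.5, cz_3 = 4.5, r_3 = 1.5, cx_4 = 12.5, cy_4 = 3, cz_4 = 5.5, w_4 = 2.5, d_4 = 5, cx_5 = 4, cy_5 = 10.5, cz_5 = 2, h_5 = 8, cx_6 = 7, cy_6 = 4, cz_6 = 13, w_6 = 4.5, d_6 = 5.5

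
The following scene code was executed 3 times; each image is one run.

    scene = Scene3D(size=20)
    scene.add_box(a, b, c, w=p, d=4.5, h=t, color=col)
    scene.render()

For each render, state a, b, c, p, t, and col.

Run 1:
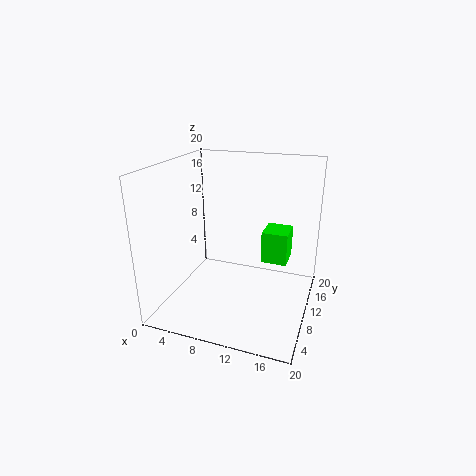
a = 12
b = 15
c = 4
p = 4
t = 5
col = 'lime'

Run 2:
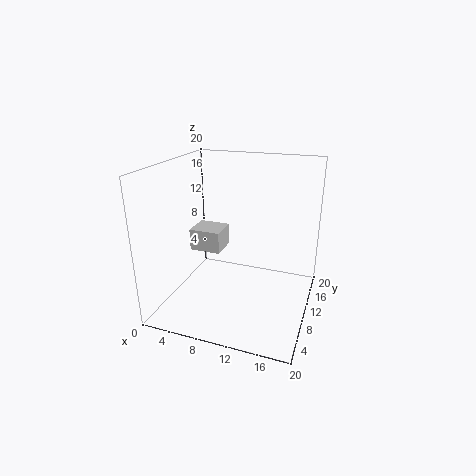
a = 0.5
b = 13.5
c = 5
p = 5
t = 3.5
col = 'lightgray'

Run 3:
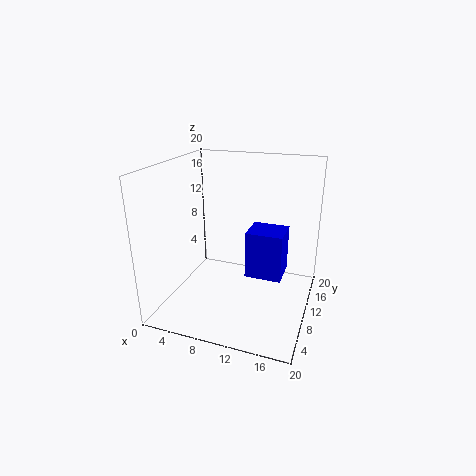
a = 11.5
b = 8.5
c = 5
p = 5
t = 6.5
col = 'blue'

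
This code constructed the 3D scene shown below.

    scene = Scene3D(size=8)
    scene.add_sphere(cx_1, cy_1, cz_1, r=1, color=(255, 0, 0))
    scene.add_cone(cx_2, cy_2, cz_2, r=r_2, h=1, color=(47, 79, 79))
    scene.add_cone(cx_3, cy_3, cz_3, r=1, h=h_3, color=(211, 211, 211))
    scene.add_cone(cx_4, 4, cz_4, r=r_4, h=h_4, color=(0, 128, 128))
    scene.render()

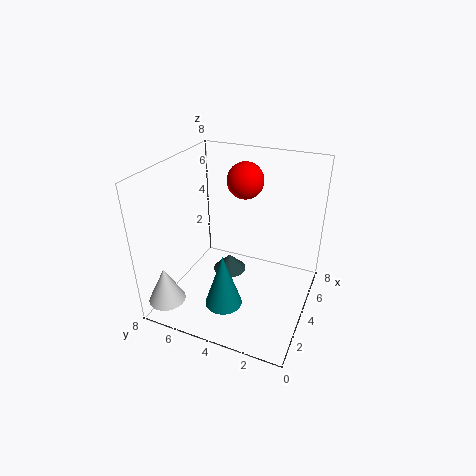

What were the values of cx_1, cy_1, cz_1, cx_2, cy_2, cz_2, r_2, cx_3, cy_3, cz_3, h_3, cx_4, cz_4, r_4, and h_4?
cx_1 = 5
cy_1 = 4
cz_1 = 7
cx_2 = 5
cy_2 = 5
cz_2 = 1
r_2 = 1
cx_3 = 1
cy_3 = 7
cz_3 = 1
h_3 = 2
cx_4 = 2
cz_4 = 1
r_4 = 1
h_4 = 3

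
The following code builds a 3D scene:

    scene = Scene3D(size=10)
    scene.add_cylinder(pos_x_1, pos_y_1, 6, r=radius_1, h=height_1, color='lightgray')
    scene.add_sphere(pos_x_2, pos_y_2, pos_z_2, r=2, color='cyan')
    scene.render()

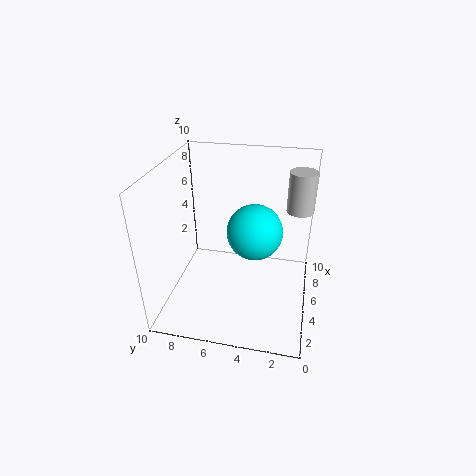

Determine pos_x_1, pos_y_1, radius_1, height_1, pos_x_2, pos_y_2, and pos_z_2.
pos_x_1 = 8, pos_y_1 = 1, radius_1 = 1, height_1 = 3, pos_x_2 = 6, pos_y_2 = 4, pos_z_2 = 5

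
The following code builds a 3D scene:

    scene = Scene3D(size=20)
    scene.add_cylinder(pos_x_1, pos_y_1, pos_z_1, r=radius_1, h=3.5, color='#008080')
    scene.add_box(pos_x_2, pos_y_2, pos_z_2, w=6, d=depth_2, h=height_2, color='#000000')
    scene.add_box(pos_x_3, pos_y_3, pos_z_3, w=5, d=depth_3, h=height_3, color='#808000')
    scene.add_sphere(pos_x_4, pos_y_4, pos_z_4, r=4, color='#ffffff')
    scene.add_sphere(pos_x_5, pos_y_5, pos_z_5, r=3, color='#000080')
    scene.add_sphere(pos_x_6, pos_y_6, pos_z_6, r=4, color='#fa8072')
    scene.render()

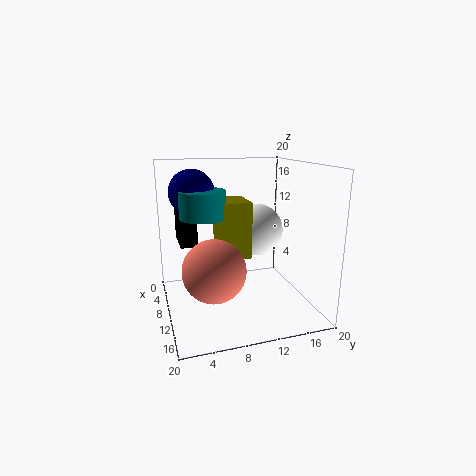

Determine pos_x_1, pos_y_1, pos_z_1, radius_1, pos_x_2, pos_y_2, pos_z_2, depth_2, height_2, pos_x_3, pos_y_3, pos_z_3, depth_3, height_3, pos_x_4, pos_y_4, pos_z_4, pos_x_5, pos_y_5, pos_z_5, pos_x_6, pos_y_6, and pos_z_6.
pos_x_1 = 11; pos_y_1 = 5; pos_z_1 = 13.5; radius_1 = 3; pos_x_2 = 0.5; pos_y_2 = 2.5; pos_z_2 = 8; depth_2 = 2.5; height_2 = 8; pos_x_3 = 8; pos_y_3 = 7; pos_z_3 = 8; depth_3 = 4; height_3 = 7.5; pos_x_4 = 5.5; pos_y_4 = 14.5; pos_z_4 = 9.5; pos_x_5 = 9; pos_y_5 = 4; pos_z_5 = 16.5; pos_x_6 = 14.5; pos_y_6 = 5.5; pos_z_6 = 7.5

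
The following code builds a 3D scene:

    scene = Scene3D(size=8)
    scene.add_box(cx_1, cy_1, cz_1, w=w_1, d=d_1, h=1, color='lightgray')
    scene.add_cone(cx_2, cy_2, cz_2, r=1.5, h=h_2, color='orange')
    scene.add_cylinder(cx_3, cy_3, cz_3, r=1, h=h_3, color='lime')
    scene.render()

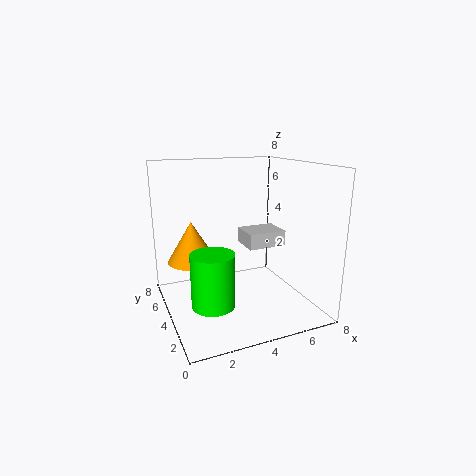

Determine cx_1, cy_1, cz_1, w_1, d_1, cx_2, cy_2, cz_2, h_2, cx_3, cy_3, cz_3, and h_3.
cx_1 = 5.5, cy_1 = 5.5, cz_1 = 2.5, w_1 = 2.5, d_1 = 2, cx_2 = 2, cy_2 = 6.5, cz_2 = 2, h_2 = 2.5, cx_3 = 1.5, cy_3 = 1, cz_3 = 2, h_3 = 2.5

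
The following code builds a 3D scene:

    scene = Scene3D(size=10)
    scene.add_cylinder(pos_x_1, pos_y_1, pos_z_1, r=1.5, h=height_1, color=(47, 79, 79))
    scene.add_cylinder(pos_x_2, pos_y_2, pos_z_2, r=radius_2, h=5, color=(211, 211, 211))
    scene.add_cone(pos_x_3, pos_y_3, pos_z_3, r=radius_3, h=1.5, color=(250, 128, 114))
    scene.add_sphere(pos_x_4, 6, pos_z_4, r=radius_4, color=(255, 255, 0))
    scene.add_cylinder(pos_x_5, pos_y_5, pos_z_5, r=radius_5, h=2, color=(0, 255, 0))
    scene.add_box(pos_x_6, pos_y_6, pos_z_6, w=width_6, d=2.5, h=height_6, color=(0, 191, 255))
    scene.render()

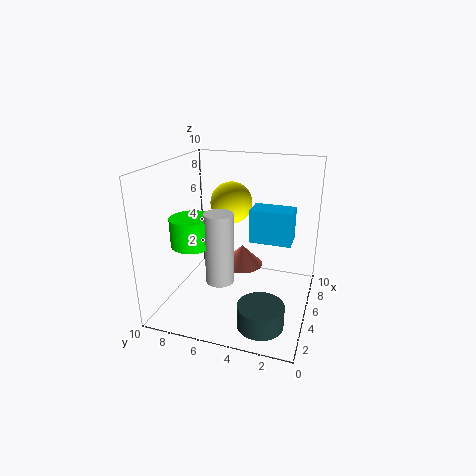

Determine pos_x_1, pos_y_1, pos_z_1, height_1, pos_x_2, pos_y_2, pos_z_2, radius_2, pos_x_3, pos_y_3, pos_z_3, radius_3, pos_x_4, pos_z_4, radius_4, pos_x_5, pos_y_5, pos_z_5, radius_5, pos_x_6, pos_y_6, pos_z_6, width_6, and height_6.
pos_x_1 = 2; pos_y_1 = 2.5; pos_z_1 = 0.5; height_1 = 1.5; pos_x_2 = 4; pos_y_2 = 6; pos_z_2 = 2; radius_2 = 1; pos_x_3 = 6; pos_y_3 = 5; pos_z_3 = 2.5; radius_3 = 1.5; pos_x_4 = 6.5; pos_z_4 = 7; radius_4 = 1.5; pos_x_5 = 4; pos_y_5 = 8; pos_z_5 = 4.5; radius_5 = 1.5; pos_x_6 = 2.5; pos_y_6 = 1; pos_z_6 = 6; width_6 = 1.5; height_6 = 2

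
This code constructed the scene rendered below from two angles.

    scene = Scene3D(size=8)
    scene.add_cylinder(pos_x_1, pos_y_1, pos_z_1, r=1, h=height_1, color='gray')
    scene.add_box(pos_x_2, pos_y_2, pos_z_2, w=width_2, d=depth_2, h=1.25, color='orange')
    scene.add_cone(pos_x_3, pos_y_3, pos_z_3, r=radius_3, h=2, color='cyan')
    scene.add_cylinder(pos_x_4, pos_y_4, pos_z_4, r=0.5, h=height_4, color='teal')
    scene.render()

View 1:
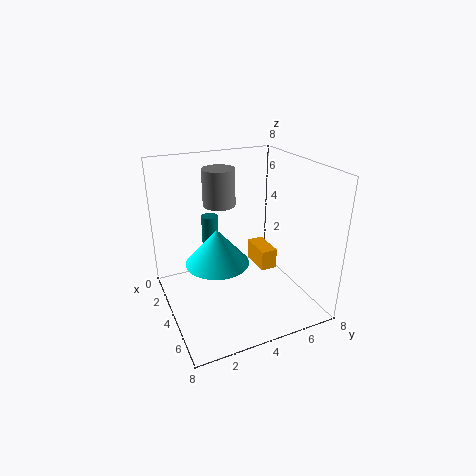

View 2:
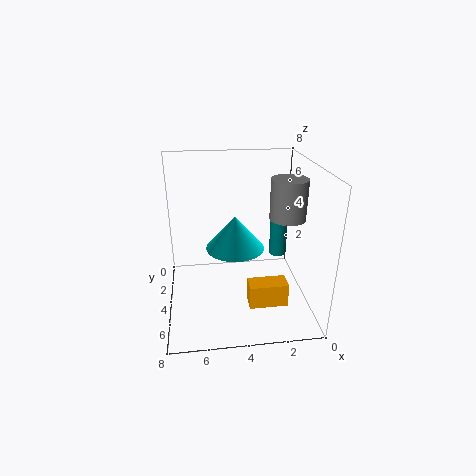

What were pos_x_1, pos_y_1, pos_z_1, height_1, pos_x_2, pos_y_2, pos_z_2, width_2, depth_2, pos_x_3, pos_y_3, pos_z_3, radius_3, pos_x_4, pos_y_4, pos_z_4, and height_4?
pos_x_1 = 1.25, pos_y_1 = 4, pos_z_1 = 5, height_1 = 2.25, pos_x_2 = 1.75, pos_y_2 = 5.75, pos_z_2 = 1.25, width_2 = 2, depth_2 = 1, pos_x_3 = 4, pos_y_3 = 2.75, pos_z_3 = 2.75, radius_3 = 1.75, pos_x_4 = 1.5, pos_y_4 = 3.25, pos_z_4 = 2.5, height_4 = 2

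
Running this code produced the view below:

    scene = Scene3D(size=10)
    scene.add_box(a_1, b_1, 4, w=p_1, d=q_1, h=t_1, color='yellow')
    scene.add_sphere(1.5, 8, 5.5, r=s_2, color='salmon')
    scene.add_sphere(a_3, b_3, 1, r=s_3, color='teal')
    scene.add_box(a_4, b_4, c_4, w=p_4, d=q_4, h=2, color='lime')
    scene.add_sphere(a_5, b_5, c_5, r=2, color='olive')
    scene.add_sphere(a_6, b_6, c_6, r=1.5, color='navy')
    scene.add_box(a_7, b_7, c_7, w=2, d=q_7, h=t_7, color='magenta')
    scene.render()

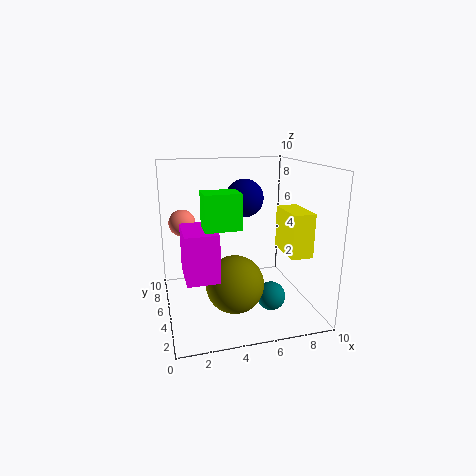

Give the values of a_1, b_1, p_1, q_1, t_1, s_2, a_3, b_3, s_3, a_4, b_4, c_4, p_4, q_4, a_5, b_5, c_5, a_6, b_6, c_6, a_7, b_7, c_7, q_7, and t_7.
a_1 = 8; b_1 = 2.5; p_1 = 1.5; q_1 = 3; t_1 = 3; s_2 = 1; a_3 = 7; b_3 = 3.5; s_3 = 1; a_4 = 2; b_4 = 0.5; c_4 = 7; p_4 = 2; q_4 = 1.5; a_5 = 4.5; b_5 = 4; c_5 = 2; a_6 = 6.5; b_6 = 8.5; c_6 = 7; a_7 = 1; b_7 = 1.5; c_7 = 3.5; q_7 = 3; t_7 = 3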